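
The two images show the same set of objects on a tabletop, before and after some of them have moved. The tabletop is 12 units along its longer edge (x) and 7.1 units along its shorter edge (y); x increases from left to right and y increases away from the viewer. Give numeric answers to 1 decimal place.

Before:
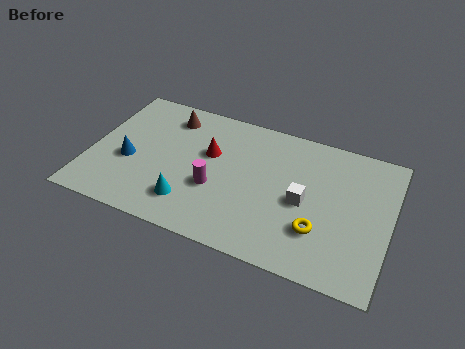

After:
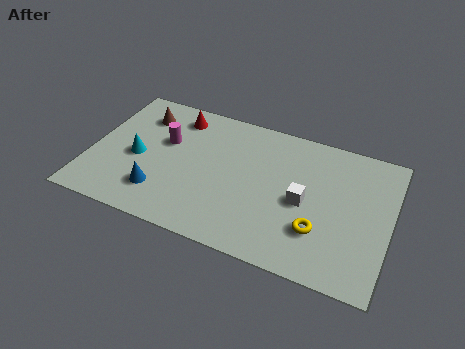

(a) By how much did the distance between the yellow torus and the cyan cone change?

+2.4

Before: roughly 5.1 units apart; after: 7.5. That's 2.4 units further apart.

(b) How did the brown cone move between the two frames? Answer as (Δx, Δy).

(-1.1, -0.3)

The brown cone started near (2.9, 5.8) and ended near (1.8, 5.5).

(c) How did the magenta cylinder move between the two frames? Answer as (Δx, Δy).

(-2.2, 1.7)

The magenta cylinder was at about (5.1, 2.7) and moved to about (2.9, 4.4).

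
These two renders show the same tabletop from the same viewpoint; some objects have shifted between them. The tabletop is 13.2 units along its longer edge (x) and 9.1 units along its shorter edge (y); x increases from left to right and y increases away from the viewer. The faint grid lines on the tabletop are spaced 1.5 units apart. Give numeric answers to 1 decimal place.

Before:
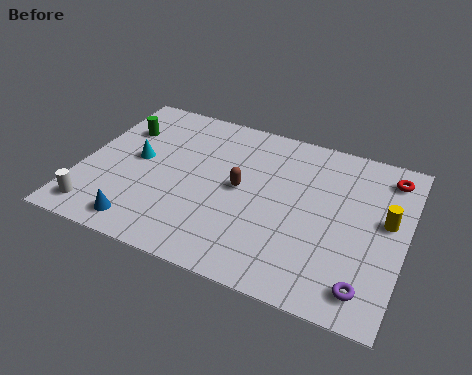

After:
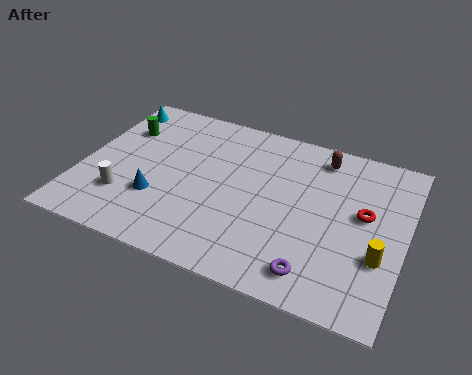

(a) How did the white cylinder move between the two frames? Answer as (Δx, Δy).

(1.0, 1.2)

From the two frames, the white cylinder sits at roughly (1.0, 1.3) before and (2.0, 2.5) after.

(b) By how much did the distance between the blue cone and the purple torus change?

-2.2

They were about 9.0 units apart before and 6.8 after — 2.2 units closer together.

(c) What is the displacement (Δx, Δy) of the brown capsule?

(3.0, 3.0)

From the two frames, the brown capsule sits at roughly (6.5, 4.7) before and (9.5, 7.7) after.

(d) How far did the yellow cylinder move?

2.0

The yellow cylinder was near (12.4, 5.1) before and (12.3, 3.1) after, so it travelled √(0.1² + 2.0²) ≈ 2.0 units.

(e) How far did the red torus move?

2.6

The red torus moved from about (12.3, 7.6) to (11.5, 5.1), a distance of √(0.8² + 2.5²) ≈ 2.6.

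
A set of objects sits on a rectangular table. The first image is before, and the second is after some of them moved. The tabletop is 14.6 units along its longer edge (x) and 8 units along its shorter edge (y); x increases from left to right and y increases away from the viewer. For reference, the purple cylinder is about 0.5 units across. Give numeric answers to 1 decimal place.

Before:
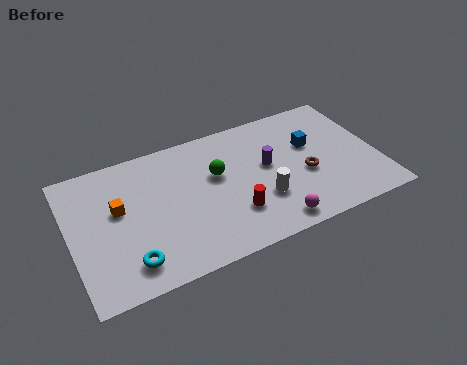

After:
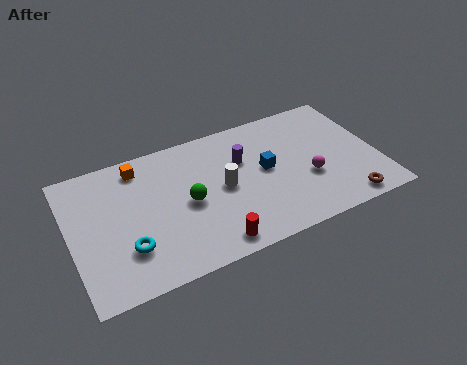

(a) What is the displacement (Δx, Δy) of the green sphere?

(-1.5, -1.1)

The green sphere was at about (7.0, 4.9) and moved to about (5.5, 3.8).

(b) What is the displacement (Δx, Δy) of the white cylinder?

(-1.7, 1.4)

The white cylinder started near (8.9, 2.6) and ended near (7.2, 4.0).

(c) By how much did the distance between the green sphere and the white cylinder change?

-1.3

They were about 3.0 units apart before and 1.7 after — 1.3 units closer together.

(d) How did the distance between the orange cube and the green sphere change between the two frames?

-1.1

The distance was about 4.7 in the first image and 3.6 in the second, so they moved 1.1 units closer together.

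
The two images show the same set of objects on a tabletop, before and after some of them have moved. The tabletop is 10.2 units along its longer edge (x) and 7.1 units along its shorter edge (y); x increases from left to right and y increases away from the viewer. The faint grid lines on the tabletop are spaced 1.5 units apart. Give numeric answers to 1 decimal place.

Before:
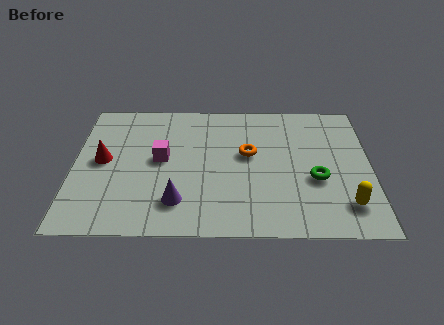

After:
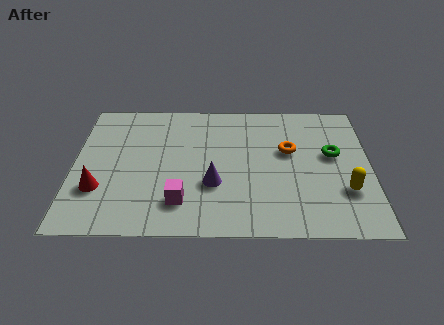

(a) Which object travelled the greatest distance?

the magenta cube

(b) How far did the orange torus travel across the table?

1.4

The orange torus moved from about (6.0, 4.1) to (7.4, 4.3), a distance of √(1.4² + 0.2²) ≈ 1.4.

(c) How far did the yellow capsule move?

0.7

The yellow capsule moved from about (9.3, 1.5) to (9.3, 2.2), a distance of √(0.0² + 0.7²) ≈ 0.7.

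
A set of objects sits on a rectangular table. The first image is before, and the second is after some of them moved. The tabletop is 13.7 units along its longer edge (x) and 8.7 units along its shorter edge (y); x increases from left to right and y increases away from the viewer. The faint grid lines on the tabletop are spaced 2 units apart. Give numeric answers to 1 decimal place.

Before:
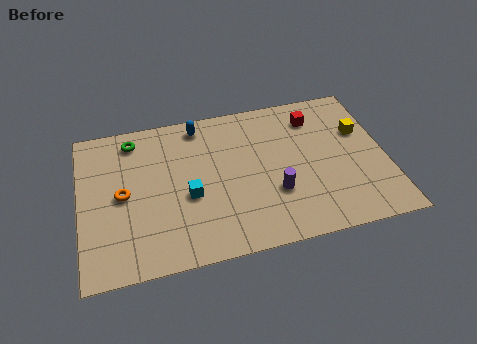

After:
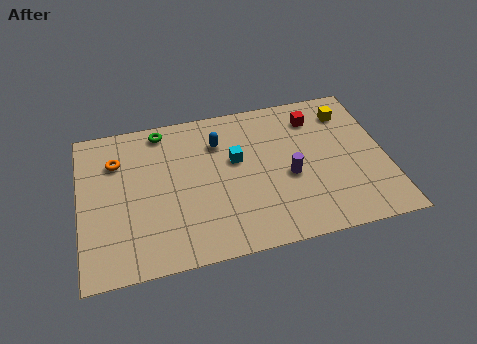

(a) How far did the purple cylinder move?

1.1

The purple cylinder was near (8.6, 2.9) before and (9.3, 3.7) after, so it travelled √(0.7² + 0.8²) ≈ 1.1 units.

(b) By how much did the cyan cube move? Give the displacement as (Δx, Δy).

(2.2, 1.6)

The cyan cube started near (4.8, 3.6) and ended near (7.0, 5.2).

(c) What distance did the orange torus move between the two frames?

2.0

The orange torus was near (1.9, 4.3) before and (1.7, 6.3) after, so it travelled √(0.2² + 2.0²) ≈ 2.0 units.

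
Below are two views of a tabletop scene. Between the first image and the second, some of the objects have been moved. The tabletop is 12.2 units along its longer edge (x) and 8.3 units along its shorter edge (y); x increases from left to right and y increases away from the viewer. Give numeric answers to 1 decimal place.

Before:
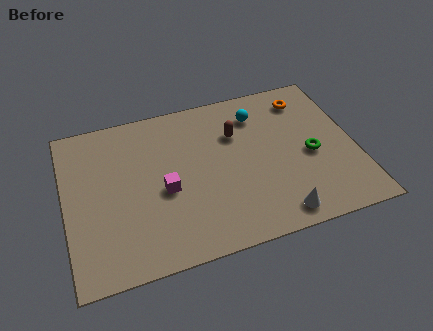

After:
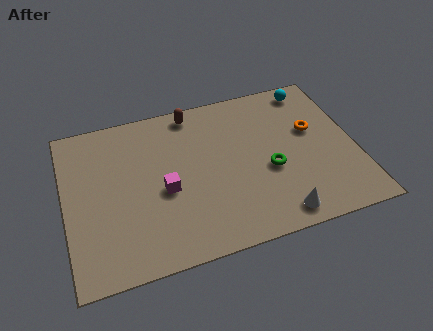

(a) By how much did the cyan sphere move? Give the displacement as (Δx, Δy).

(2.4, 0.8)

From the two frames, the cyan sphere sits at roughly (8.3, 6.5) before and (10.7, 7.3) after.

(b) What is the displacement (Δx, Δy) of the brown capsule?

(-1.7, 1.7)

The brown capsule started near (7.3, 5.7) and ended near (5.6, 7.4).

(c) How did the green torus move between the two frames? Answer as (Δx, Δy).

(-1.8, -0.3)

The green torus started near (10.3, 3.7) and ended near (8.5, 3.4).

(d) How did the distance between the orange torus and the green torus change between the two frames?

-0.5

Before: roughly 3.1 units apart; after: 2.6. That's 0.5 units closer together.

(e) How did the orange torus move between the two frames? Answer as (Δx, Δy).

(0.1, -1.8)

The orange torus started near (10.4, 6.8) and ended near (10.5, 5.0).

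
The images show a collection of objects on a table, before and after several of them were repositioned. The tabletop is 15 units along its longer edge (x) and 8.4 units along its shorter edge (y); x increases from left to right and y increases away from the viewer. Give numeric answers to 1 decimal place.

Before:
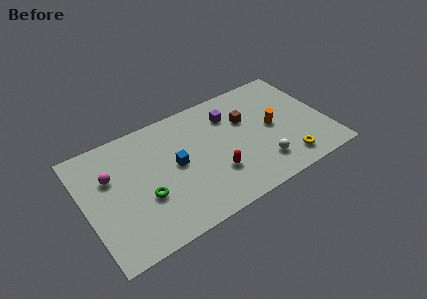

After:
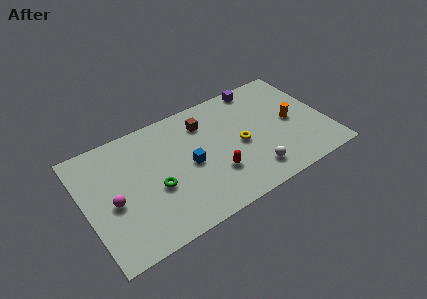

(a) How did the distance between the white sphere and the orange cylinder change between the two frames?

+1.3

The distance was about 2.5 in the first image and 3.8 in the second, so they moved 1.3 units further apart.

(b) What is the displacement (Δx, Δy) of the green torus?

(0.7, 0.3)

The green torus started near (3.5, 3.1) and ended near (4.2, 3.4).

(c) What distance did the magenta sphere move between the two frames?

1.8

The magenta sphere moved from about (1.7, 5.5) to (1.6, 3.7), a distance of √(0.1² + 1.8²) ≈ 1.8.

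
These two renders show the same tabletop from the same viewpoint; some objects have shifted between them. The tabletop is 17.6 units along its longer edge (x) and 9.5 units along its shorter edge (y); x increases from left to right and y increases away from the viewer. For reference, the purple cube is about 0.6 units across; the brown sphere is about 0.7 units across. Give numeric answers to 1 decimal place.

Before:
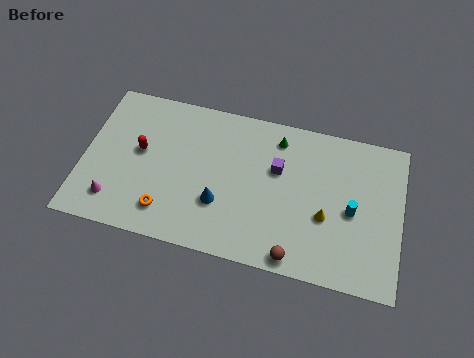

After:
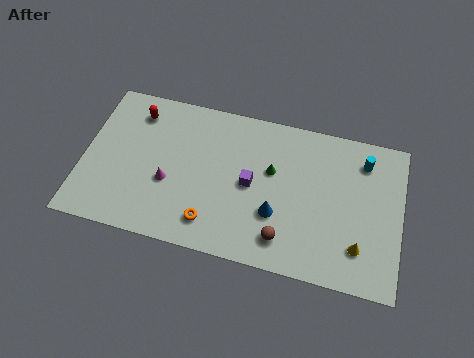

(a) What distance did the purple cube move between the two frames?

1.9

The purple cube moved from about (10.7, 6.0) to (9.3, 4.7), a distance of √(1.4² + 1.3²) ≈ 1.9.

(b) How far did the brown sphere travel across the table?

1.1

The brown sphere moved from about (12.0, 0.9) to (11.3, 1.8), a distance of √(0.7² + 0.9²) ≈ 1.1.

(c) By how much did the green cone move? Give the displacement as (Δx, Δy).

(-0.2, -2.1)

The green cone was at about (10.6, 7.9) and moved to about (10.4, 5.8).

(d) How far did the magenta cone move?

3.4

The magenta cone moved from about (1.9, 1.9) to (4.8, 3.7), a distance of √(2.9² + 1.8²) ≈ 3.4.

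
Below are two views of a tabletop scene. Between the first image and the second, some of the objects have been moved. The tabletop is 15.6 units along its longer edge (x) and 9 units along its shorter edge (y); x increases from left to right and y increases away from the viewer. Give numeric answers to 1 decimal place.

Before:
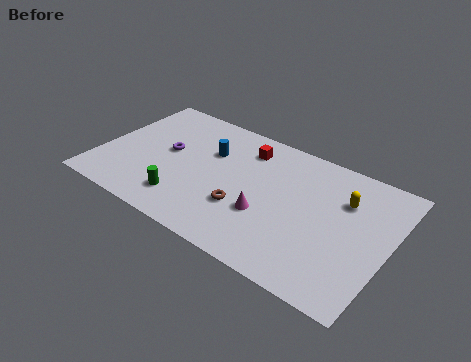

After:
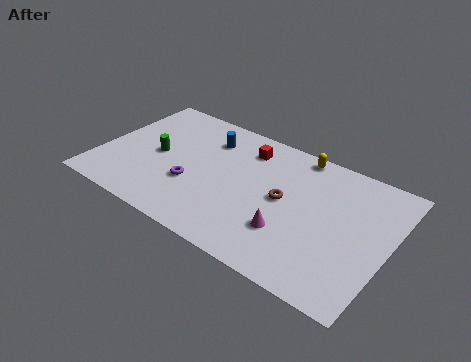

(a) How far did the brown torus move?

2.5

From (8.1, 3.0) to (10.0, 4.7), the brown torus covered √(1.9² + 1.7²) ≈ 2.5 units.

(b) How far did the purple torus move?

2.4

The purple torus moved from about (3.5, 4.9) to (5.2, 3.2), a distance of √(1.7² + 1.7²) ≈ 2.4.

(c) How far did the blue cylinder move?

0.9

The blue cylinder moved from about (5.7, 6.0) to (5.4, 6.9), a distance of √(0.3² + 0.9²) ≈ 0.9.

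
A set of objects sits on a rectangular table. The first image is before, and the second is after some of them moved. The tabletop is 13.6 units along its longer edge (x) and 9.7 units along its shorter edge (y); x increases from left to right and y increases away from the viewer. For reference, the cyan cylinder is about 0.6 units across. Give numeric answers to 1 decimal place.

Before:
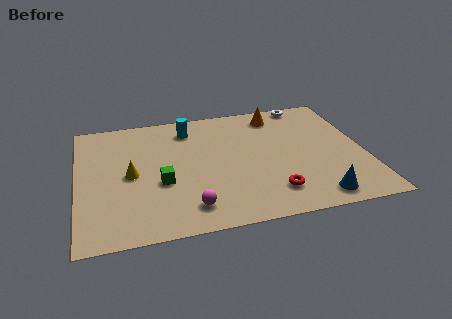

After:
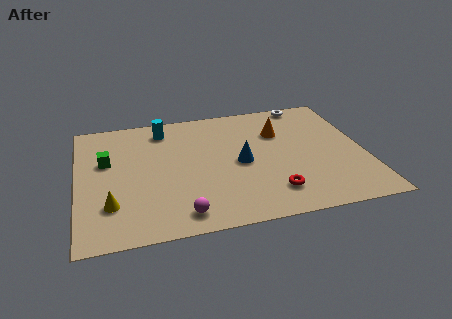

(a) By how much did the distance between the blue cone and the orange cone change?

-4.2

The distance was about 7.1 in the first image and 2.9 in the second, so they moved 4.2 units closer together.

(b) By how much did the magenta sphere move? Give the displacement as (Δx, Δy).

(-0.4, -0.4)

The magenta sphere was at about (5.1, 1.7) and moved to about (4.7, 1.3).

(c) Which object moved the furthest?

the blue cone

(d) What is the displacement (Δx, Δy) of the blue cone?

(-3.3, 3.4)

The blue cone was at about (11.0, 1.2) and moved to about (7.7, 4.6).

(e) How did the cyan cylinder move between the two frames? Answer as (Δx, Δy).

(-1.2, 0.2)

From the two frames, the cyan cylinder sits at roughly (5.4, 7.9) before and (4.2, 8.1) after.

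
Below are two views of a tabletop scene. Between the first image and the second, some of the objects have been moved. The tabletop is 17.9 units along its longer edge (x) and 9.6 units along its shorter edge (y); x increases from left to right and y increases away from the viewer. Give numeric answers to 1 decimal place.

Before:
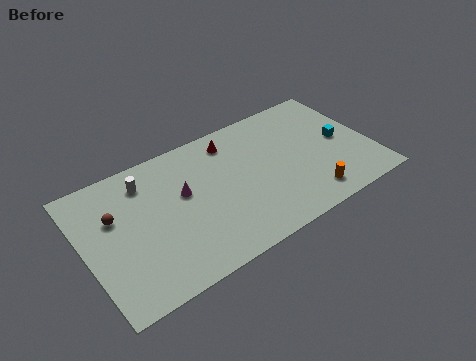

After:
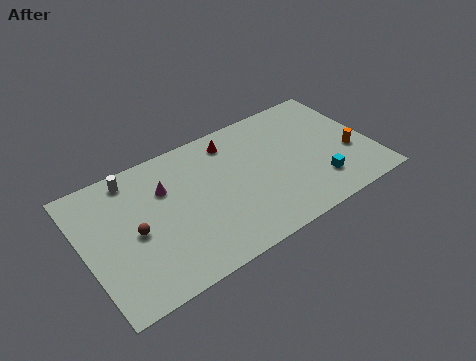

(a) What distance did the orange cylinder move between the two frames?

3.6

From (13.5, 1.6) to (16.5, 3.6), the orange cylinder covered √(3.0² + 2.0²) ≈ 3.6 units.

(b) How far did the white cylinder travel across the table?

1.0

The white cylinder was near (4.1, 7.7) before and (3.4, 8.4) after, so it travelled √(0.7² + 0.7²) ≈ 1.0 units.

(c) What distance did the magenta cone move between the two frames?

1.3

The magenta cone was near (6.2, 5.7) before and (5.2, 6.6) after, so it travelled √(1.0² + 0.9²) ≈ 1.3 units.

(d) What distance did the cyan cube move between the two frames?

3.2

The cyan cube was near (16.2, 4.8) before and (14.2, 2.3) after, so it travelled √(2.0² + 2.5²) ≈ 3.2 units.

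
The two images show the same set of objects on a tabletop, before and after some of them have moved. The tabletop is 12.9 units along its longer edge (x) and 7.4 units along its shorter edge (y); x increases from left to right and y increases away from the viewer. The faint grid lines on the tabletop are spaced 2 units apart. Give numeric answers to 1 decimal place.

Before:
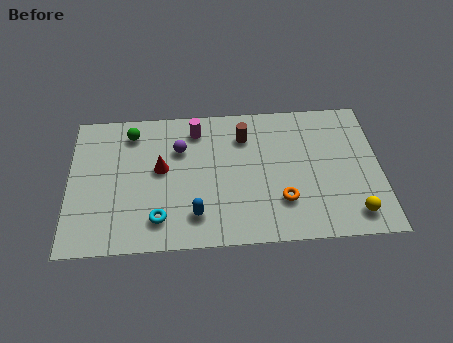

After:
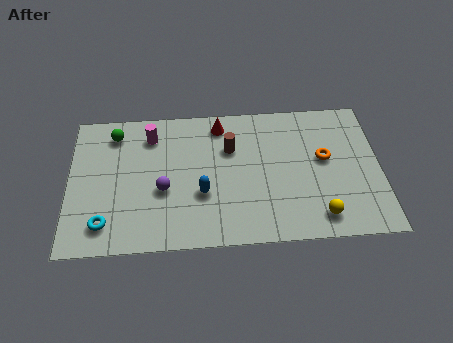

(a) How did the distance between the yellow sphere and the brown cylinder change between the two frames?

-1.0

They were about 6.2 units apart before and 5.2 after — 1.0 units closer together.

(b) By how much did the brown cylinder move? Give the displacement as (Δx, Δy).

(-0.6, -0.6)

The brown cylinder was at about (7.3, 5.6) and moved to about (6.7, 5.0).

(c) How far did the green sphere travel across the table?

0.7

From (2.6, 6.1) to (1.9, 6.1), the green sphere covered √(0.7² + 0.0²) ≈ 0.7 units.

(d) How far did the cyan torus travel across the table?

2.2

The cyan torus was near (3.7, 1.5) before and (1.5, 1.4) after, so it travelled √(2.2² + 0.1²) ≈ 2.2 units.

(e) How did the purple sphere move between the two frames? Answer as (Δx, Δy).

(-0.7, -2.1)

The purple sphere was at about (4.6, 5.1) and moved to about (3.9, 3.0).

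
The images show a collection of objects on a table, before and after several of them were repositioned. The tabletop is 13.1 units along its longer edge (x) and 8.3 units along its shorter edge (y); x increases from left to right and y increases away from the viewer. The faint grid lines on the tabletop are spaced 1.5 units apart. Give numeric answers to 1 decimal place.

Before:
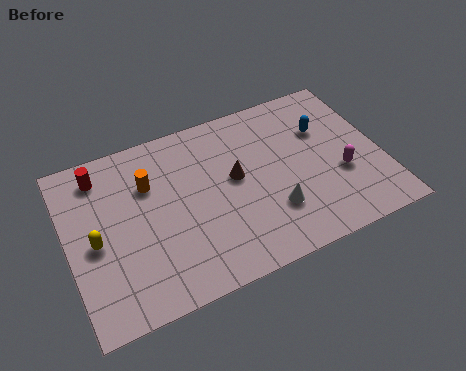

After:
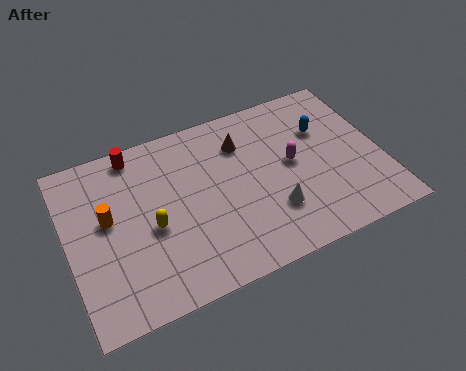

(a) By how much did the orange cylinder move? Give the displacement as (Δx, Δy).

(-1.8, -1.0)

From the two frames, the orange cylinder sits at roughly (3.5, 5.7) before and (1.7, 4.7) after.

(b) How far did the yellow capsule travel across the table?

2.3

From (1.1, 3.8) to (3.4, 3.6), the yellow capsule covered √(2.3² + 0.2²) ≈ 2.3 units.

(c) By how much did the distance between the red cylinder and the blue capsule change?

-1.4

Before: roughly 9.4 units apart; after: 8.0. That's 1.4 units closer together.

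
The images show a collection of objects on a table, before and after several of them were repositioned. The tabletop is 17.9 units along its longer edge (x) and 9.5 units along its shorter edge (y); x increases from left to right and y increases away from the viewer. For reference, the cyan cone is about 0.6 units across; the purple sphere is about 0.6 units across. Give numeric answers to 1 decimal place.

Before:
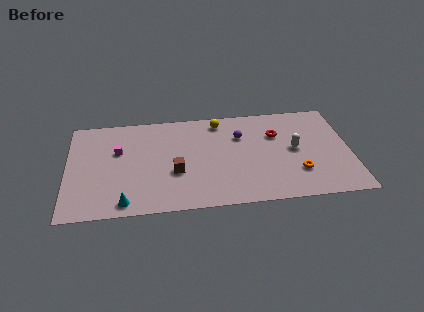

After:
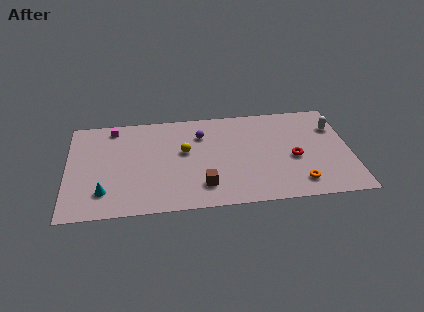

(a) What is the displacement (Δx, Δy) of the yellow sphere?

(-2.3, -2.7)

The yellow sphere was at about (9.7, 8.2) and moved to about (7.4, 5.5).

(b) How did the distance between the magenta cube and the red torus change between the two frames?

+2.0

They were about 10.1 units apart before and 12.1 after — 2.0 units further apart.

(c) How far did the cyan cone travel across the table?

1.7

The cyan cone moved from about (3.6, 1.1) to (2.3, 2.2), a distance of √(1.3² + 1.1²) ≈ 1.7.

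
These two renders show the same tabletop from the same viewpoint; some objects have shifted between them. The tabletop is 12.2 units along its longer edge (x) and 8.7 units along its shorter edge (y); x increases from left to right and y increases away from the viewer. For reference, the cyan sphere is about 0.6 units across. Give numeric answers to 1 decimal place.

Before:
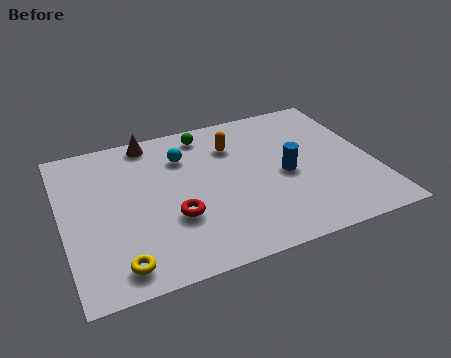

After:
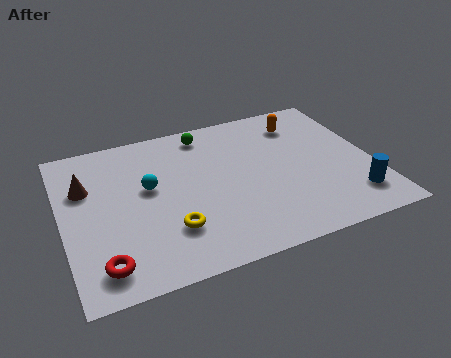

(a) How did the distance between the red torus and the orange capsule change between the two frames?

+5.7

Before: roughly 4.3 units apart; after: 10.0. That's 5.7 units further apart.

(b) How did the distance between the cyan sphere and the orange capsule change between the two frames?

+4.6

They were about 2.0 units apart before and 6.6 after — 4.6 units further apart.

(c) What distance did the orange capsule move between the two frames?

2.8

The orange capsule was near (6.9, 6.4) before and (9.7, 6.9) after, so it travelled √(2.8² + 0.5²) ≈ 2.8 units.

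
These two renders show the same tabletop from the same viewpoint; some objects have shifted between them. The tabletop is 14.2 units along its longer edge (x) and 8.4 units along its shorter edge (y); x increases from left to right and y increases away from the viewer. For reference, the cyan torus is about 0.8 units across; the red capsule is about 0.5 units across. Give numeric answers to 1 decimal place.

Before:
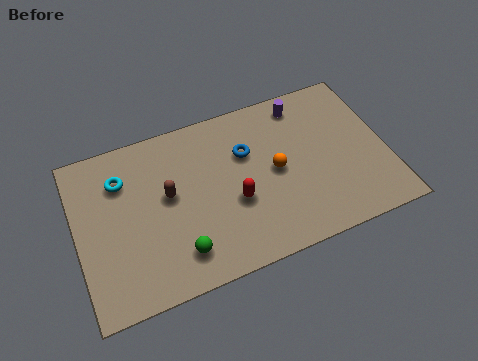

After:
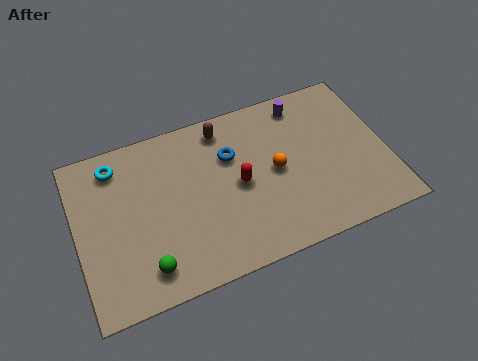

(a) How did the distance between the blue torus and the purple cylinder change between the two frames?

+0.6

They were about 3.2 units apart before and 3.8 after — 0.6 units further apart.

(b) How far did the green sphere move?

1.5

From (4.4, 1.7) to (2.9, 1.5), the green sphere covered √(1.5² + 0.2²) ≈ 1.5 units.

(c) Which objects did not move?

the purple cylinder and the orange sphere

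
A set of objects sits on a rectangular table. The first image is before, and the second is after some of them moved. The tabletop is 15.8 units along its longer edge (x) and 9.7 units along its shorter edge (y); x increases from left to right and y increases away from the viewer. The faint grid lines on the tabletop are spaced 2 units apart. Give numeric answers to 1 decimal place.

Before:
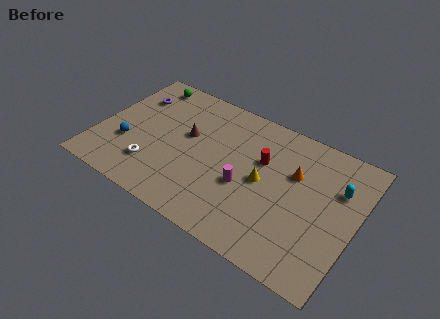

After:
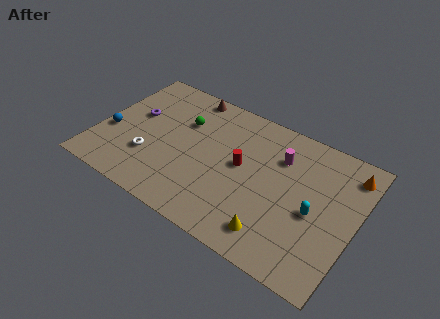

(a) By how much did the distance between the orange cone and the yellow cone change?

+5.0

Before: roughly 2.3 units apart; after: 7.3. That's 5.0 units further apart.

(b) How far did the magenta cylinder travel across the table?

3.5

The magenta cylinder was near (9.2, 3.9) before and (10.9, 7.0) after, so it travelled √(1.7² + 3.1²) ≈ 3.5 units.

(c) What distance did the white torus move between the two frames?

0.7

From (3.7, 2.4) to (3.4, 3.0), the white torus covered √(0.3² + 0.6²) ≈ 0.7 units.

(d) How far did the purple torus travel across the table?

1.5

The purple torus was near (1.6, 7.1) before and (2.0, 5.7) after, so it travelled √(0.4² + 1.4²) ≈ 1.5 units.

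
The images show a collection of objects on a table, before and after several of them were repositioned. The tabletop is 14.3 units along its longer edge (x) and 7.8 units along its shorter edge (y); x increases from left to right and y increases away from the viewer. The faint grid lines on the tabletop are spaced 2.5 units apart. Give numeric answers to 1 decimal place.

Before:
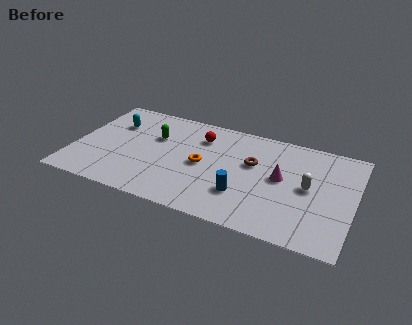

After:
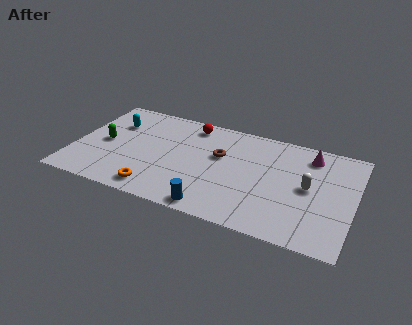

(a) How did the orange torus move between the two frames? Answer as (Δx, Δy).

(-2.1, -2.7)

The orange torus started near (6.6, 3.8) and ended near (4.5, 1.1).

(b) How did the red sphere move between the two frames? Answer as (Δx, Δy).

(-0.6, 0.8)

From the two frames, the red sphere sits at roughly (6.3, 5.9) before and (5.7, 6.7) after.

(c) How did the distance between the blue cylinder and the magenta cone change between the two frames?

+4.5

They were about 2.6 units apart before and 7.1 after — 4.5 units further apart.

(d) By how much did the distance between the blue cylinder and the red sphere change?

+1.8

The distance was about 4.4 in the first image and 6.2 in the second, so they moved 1.8 units further apart.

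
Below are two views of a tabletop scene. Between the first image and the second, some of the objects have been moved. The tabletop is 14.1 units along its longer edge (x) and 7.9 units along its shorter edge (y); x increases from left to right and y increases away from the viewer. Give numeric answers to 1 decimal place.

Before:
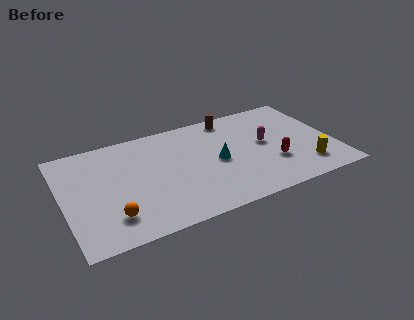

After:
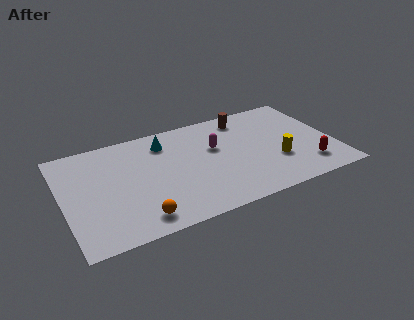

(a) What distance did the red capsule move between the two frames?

1.9

The red capsule was near (10.8, 2.6) before and (12.5, 1.7) after, so it travelled √(1.7² + 0.9²) ≈ 1.9 units.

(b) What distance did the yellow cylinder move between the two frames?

1.7

From (12.4, 1.7) to (11.0, 2.7), the yellow cylinder covered √(1.4² + 1.0²) ≈ 1.7 units.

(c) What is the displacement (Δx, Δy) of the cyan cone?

(-2.5, 2.5)

From the two frames, the cyan cone sits at roughly (8.0, 3.8) before and (5.5, 6.3) after.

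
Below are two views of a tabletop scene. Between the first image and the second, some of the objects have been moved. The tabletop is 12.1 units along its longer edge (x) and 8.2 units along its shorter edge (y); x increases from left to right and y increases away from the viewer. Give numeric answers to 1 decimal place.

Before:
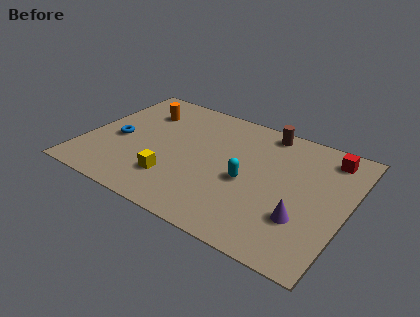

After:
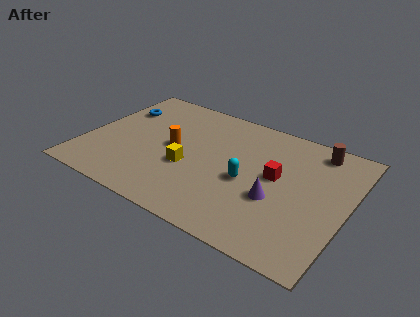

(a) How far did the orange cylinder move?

2.6

The orange cylinder was near (2.2, 6.1) before and (4.0, 4.2) after, so it travelled √(1.8² + 1.9²) ≈ 2.6 units.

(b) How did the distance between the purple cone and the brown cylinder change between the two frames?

-1.2

Before: roughly 5.4 units apart; after: 4.2. That's 1.2 units closer together.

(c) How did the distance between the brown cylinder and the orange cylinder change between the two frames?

+1.1

The distance was about 5.8 in the first image and 6.9 in the second, so they moved 1.1 units further apart.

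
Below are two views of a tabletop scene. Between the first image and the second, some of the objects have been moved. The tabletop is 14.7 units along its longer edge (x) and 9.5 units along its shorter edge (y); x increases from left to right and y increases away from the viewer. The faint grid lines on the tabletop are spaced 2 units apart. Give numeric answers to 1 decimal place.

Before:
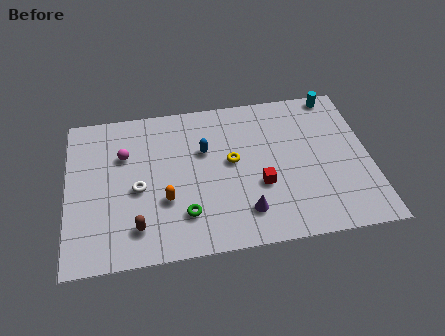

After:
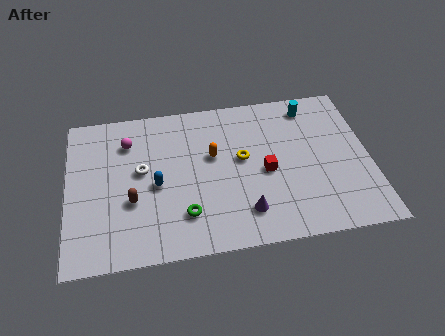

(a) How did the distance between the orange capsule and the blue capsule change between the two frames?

-0.3

The distance was about 3.4 in the first image and 3.1 in the second, so they moved 0.3 units closer together.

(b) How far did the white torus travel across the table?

1.1

The white torus was near (3.4, 4.2) before and (3.6, 5.3) after, so it travelled √(0.2² + 1.1²) ≈ 1.1 units.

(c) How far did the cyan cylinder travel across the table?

1.4

The cyan cylinder was near (13.3, 8.7) before and (12.0, 8.1) after, so it travelled √(1.3² + 0.6²) ≈ 1.4 units.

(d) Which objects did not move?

the purple cone and the green torus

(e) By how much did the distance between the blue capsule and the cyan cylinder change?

+1.5

Before: roughly 7.1 units apart; after: 8.6. That's 1.5 units further apart.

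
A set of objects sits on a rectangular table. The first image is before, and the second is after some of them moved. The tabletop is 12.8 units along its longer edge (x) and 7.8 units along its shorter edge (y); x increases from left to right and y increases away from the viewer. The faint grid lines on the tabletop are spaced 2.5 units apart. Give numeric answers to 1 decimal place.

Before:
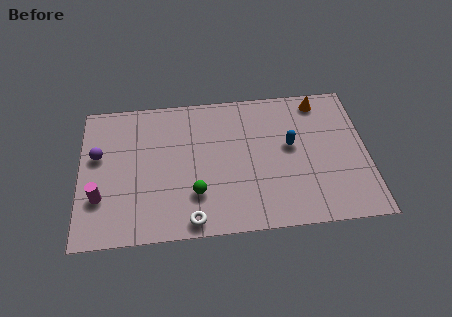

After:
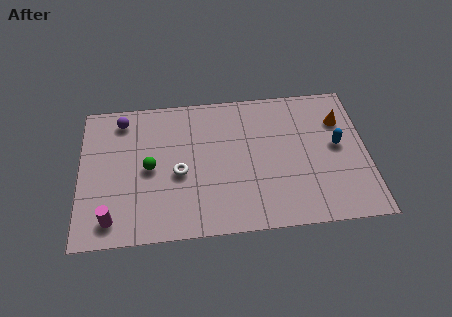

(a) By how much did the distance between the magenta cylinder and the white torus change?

-0.6

They were about 4.3 units apart before and 3.7 after — 0.6 units closer together.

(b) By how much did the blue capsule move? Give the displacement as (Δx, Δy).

(2.1, -0.2)

The blue capsule started near (9.4, 4.4) and ended near (11.5, 4.2).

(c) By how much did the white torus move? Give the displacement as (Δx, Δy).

(-0.5, 2.6)

From the two frames, the white torus sits at roughly (4.9, 0.8) before and (4.4, 3.4) after.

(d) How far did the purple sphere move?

2.2

The purple sphere moved from about (0.8, 4.7) to (1.9, 6.6), a distance of √(1.1² + 1.9²) ≈ 2.2.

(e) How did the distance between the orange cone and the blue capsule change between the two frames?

-1.4

Before: roughly 2.8 units apart; after: 1.4. That's 1.4 units closer together.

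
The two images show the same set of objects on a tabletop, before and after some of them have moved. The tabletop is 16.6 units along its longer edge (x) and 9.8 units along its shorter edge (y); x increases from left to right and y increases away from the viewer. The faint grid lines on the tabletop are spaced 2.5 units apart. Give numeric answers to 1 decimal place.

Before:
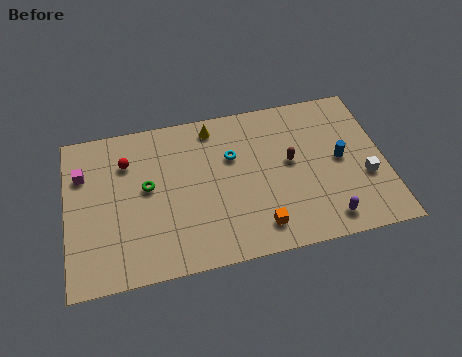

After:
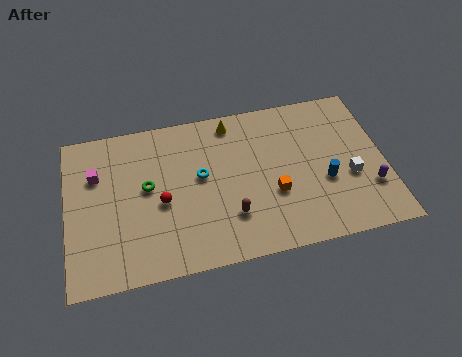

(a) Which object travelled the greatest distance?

the brown capsule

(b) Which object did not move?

the green torus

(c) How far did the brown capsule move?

4.3

The brown capsule was near (11.7, 5.4) before and (8.4, 2.7) after, so it travelled √(3.3² + 2.7²) ≈ 4.3 units.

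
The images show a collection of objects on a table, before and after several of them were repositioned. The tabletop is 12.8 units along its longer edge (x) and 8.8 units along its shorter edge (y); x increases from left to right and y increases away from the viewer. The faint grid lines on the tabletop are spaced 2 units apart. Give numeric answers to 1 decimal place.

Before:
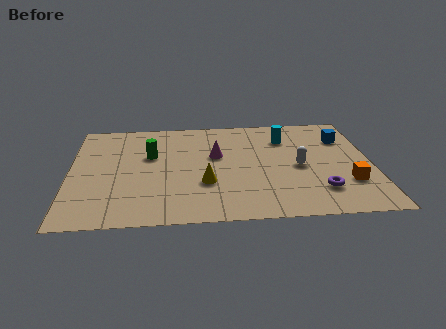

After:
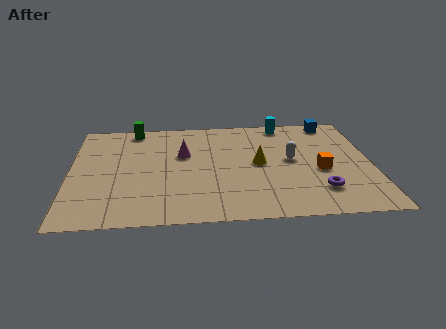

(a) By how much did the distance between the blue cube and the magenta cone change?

+1.3

Before: roughly 5.6 units apart; after: 6.9. That's 1.3 units further apart.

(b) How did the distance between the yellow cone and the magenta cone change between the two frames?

+1.0

They were about 2.4 units apart before and 3.4 after — 1.0 units further apart.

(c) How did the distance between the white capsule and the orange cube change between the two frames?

-0.9

They were about 2.5 units apart before and 1.6 after — 0.9 units closer together.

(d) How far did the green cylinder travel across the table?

2.5

The green cylinder moved from about (3.4, 5.5) to (2.7, 7.9), a distance of √(0.7² + 2.4²) ≈ 2.5.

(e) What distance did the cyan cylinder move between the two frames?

1.3

The cyan cylinder was near (9.2, 6.6) before and (9.2, 7.9) after, so it travelled √(0.0² + 1.3²) ≈ 1.3 units.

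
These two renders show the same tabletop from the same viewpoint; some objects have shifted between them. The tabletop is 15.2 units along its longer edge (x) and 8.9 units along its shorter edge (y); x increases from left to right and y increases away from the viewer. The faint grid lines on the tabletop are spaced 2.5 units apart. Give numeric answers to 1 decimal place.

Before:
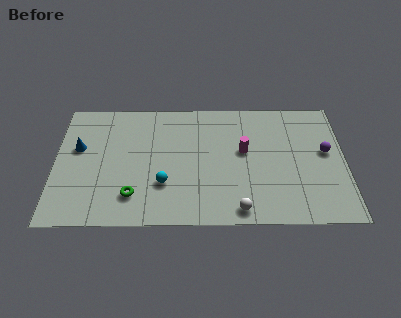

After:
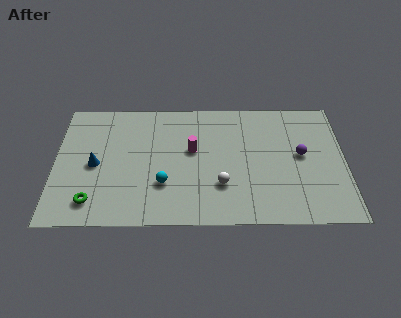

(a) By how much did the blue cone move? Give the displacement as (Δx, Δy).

(0.9, -1.2)

The blue cone started near (1.2, 5.4) and ended near (2.1, 4.2).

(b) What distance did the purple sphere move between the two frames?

1.3

From (14.2, 5.0) to (12.9, 4.8), the purple sphere covered √(1.3² + 0.2²) ≈ 1.3 units.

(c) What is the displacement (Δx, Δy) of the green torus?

(-2.1, -0.4)

The green torus started near (4.1, 2.0) and ended near (2.0, 1.6).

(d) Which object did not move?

the cyan sphere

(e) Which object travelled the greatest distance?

the magenta cylinder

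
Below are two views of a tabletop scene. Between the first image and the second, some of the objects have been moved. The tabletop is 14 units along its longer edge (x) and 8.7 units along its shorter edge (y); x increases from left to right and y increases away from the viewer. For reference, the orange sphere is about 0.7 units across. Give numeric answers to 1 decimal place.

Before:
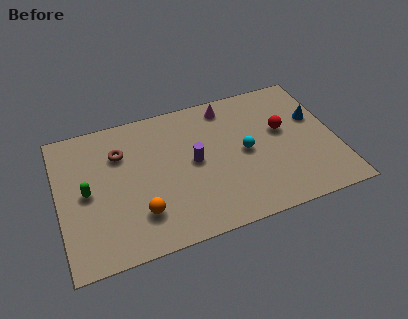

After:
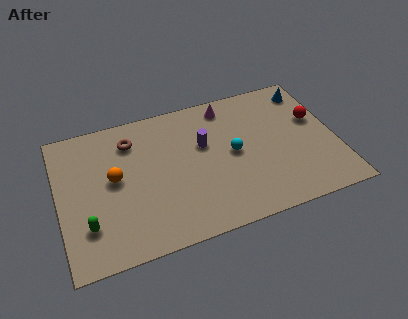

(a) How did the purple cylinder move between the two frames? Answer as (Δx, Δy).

(0.6, 0.9)

From the two frames, the purple cylinder sits at roughly (6.8, 4.5) before and (7.4, 5.4) after.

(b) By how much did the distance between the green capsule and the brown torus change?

+2.5

They were about 2.6 units apart before and 5.1 after — 2.5 units further apart.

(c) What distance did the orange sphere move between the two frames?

2.7

From (3.9, 2.2) to (2.8, 4.7), the orange sphere covered √(1.1² + 2.5²) ≈ 2.7 units.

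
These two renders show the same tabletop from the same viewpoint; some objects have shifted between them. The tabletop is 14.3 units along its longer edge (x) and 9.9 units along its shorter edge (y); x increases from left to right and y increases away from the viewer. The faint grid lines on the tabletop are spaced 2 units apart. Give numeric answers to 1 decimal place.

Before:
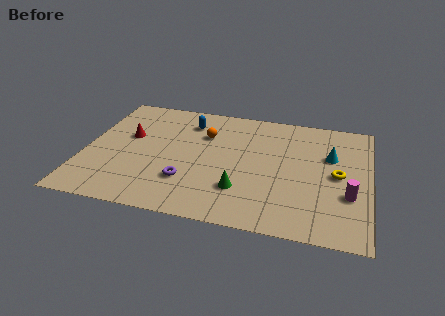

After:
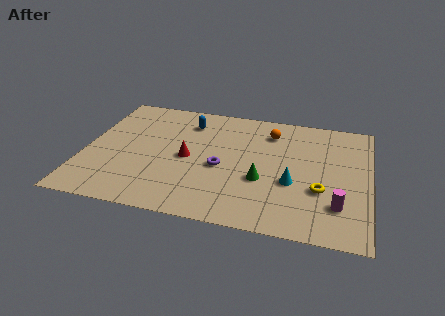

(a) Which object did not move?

the blue capsule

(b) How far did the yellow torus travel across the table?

1.6

The yellow torus moved from about (12.7, 4.9) to (11.9, 3.5), a distance of √(0.8² + 1.4²) ≈ 1.6.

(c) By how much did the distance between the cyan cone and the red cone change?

-4.8

They were about 10.2 units apart before and 5.4 after — 4.8 units closer together.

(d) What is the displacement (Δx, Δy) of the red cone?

(3.1, -1.2)

The red cone started near (2.1, 5.9) and ended near (5.2, 4.7).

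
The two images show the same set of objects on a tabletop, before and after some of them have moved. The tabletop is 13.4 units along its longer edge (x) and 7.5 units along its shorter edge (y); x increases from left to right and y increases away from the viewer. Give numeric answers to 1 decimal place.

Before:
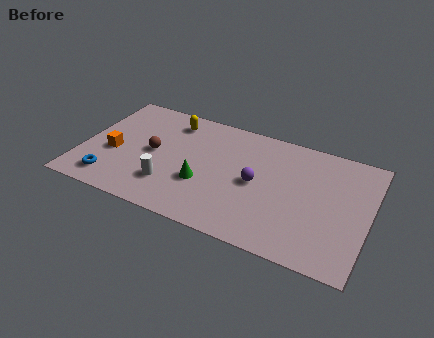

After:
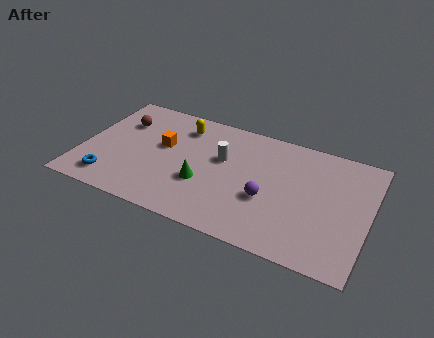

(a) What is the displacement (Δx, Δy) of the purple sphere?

(0.6, -0.8)

From the two frames, the purple sphere sits at roughly (8.2, 3.7) before and (8.8, 2.9) after.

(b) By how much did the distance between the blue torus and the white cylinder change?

+3.1

The distance was about 2.8 in the first image and 5.9 in the second, so they moved 3.1 units further apart.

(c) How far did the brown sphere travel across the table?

2.3

From (3.3, 3.8) to (1.6, 5.3), the brown sphere covered √(1.7² + 1.5²) ≈ 2.3 units.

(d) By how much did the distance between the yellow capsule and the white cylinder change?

-1.7

They were about 4.2 units apart before and 2.5 after — 1.7 units closer together.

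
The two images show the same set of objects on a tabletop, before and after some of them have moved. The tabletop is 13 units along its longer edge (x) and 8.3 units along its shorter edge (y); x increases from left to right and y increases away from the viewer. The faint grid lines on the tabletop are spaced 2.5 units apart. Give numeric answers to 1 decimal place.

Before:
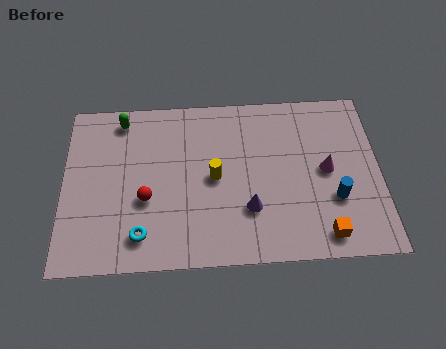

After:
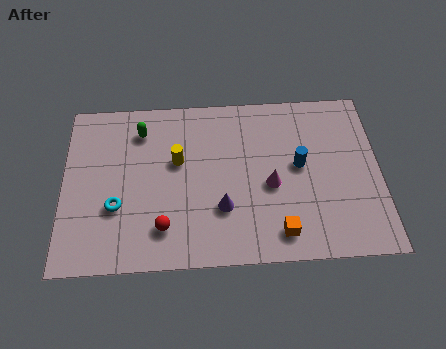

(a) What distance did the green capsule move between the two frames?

1.0

The green capsule was near (2.4, 7.2) before and (3.2, 6.6) after, so it travelled √(0.8² + 0.6²) ≈ 1.0 units.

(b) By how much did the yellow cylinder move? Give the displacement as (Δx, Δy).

(-1.5, 0.9)

The yellow cylinder started near (6.2, 4.1) and ended near (4.7, 5.0).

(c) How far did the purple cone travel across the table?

1.1

From (7.6, 2.5) to (6.5, 2.6), the purple cone covered √(1.1² + 0.1²) ≈ 1.1 units.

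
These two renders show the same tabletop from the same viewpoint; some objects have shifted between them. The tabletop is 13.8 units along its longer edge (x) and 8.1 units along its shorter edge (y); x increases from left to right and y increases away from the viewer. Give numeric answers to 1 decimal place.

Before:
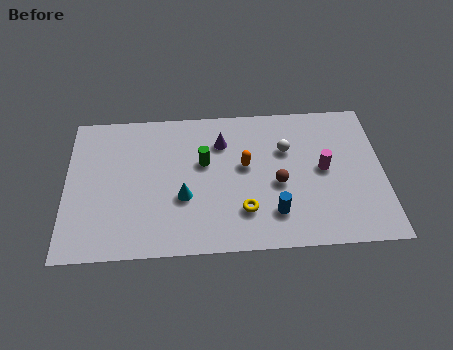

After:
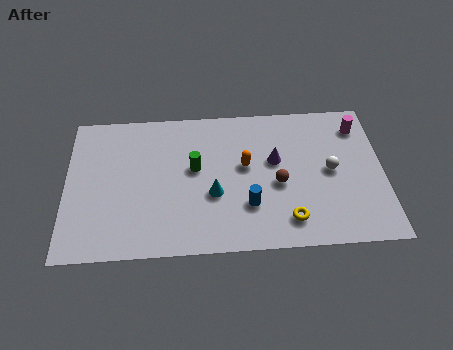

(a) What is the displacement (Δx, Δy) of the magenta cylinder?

(1.6, 2.3)

The magenta cylinder started near (11.2, 4.2) and ended near (12.8, 6.5).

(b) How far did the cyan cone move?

1.3

The cyan cone moved from about (5.1, 3.0) to (6.4, 3.1), a distance of √(1.3² + 0.1²) ≈ 1.3.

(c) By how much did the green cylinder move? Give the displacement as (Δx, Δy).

(-0.4, -0.3)

From the two frames, the green cylinder sits at roughly (6.0, 4.9) before and (5.6, 4.6) after.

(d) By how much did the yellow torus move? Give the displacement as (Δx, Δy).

(1.9, -0.6)

The yellow torus started near (7.7, 2.1) and ended near (9.6, 1.5).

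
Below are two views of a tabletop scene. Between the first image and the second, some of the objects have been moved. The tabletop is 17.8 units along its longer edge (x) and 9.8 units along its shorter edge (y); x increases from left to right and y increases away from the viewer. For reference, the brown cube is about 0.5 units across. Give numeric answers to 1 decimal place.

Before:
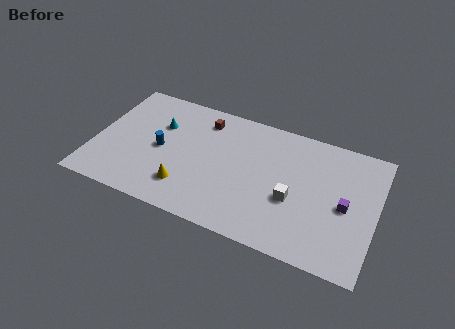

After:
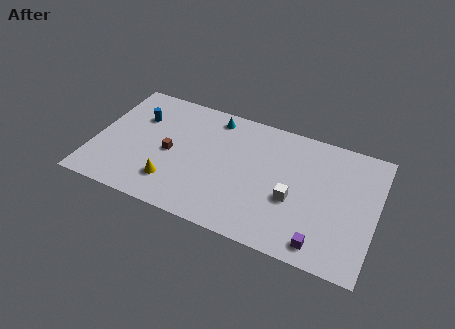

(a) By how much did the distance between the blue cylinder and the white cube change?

+2.1

The distance was about 8.5 in the first image and 10.6 in the second, so they moved 2.1 units further apart.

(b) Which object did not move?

the white cube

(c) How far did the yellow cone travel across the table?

0.9

The yellow cone was near (6.1, 2.3) before and (5.2, 2.3) after, so it travelled √(0.9² + 0.0²) ≈ 0.9 units.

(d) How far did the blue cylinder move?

2.7

From (4.2, 4.7) to (2.5, 6.8), the blue cylinder covered √(1.7² + 2.1²) ≈ 2.7 units.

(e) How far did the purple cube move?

3.5

From (15.9, 4.6) to (14.7, 1.3), the purple cube covered √(1.2² + 3.3²) ≈ 3.5 units.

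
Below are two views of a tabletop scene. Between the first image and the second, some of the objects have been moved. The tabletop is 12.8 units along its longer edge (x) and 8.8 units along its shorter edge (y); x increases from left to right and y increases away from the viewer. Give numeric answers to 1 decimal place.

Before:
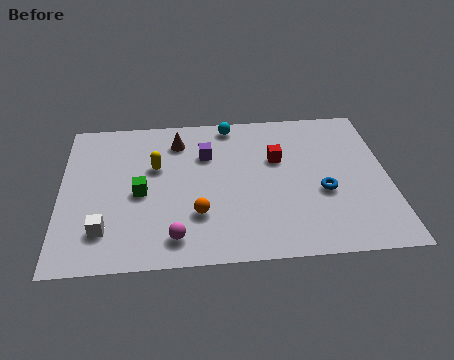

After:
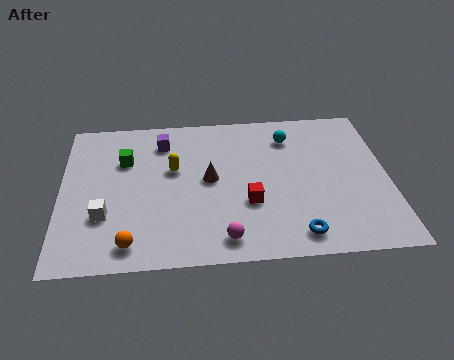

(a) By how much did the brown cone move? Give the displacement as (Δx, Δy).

(1.2, -2.4)

The brown cone was at about (4.6, 7.0) and moved to about (5.8, 4.6).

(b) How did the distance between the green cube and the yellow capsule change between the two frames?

+0.4

Before: roughly 1.6 units apart; after: 2.0. That's 0.4 units further apart.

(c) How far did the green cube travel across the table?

2.1

From (3.1, 4.0) to (2.5, 6.0), the green cube covered √(0.6² + 2.0²) ≈ 2.1 units.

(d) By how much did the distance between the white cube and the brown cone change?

-1.3

The distance was about 5.8 in the first image and 4.5 in the second, so they moved 1.3 units closer together.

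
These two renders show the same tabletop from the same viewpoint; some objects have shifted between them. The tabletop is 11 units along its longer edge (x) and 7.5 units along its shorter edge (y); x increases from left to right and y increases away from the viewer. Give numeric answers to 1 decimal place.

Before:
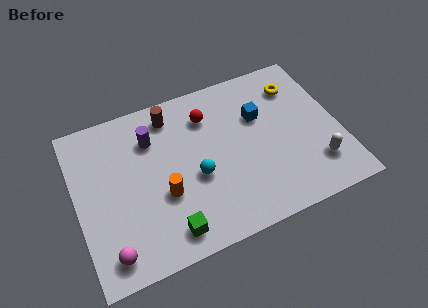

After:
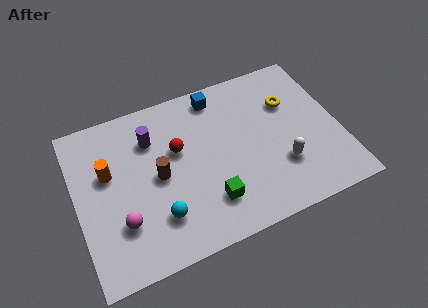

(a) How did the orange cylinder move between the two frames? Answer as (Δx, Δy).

(-2.1, 1.8)

The orange cylinder was at about (3.5, 2.8) and moved to about (1.4, 4.6).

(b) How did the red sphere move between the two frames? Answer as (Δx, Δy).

(-1.4, -1.1)

The red sphere started near (5.7, 5.7) and ended near (4.3, 4.6).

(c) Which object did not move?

the purple cylinder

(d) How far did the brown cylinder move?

2.7

From (4.2, 6.3) to (3.4, 3.7), the brown cylinder covered √(0.8² + 2.6²) ≈ 2.7 units.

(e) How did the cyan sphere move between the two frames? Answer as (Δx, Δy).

(-1.7, -1.2)

From the two frames, the cyan sphere sits at roughly (4.9, 3.1) before and (3.2, 1.9) after.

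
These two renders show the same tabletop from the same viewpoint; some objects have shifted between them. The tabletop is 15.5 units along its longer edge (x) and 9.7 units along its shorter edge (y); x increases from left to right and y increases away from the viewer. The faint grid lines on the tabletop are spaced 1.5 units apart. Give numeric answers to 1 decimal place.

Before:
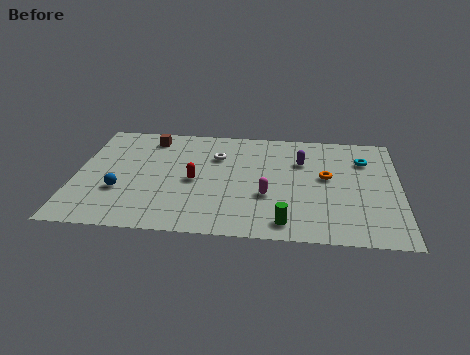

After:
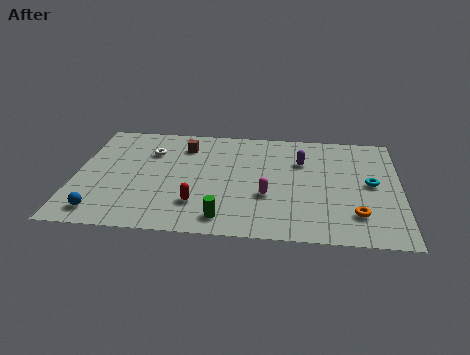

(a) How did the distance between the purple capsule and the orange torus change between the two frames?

+3.3

The distance was about 1.8 in the first image and 5.1 in the second, so they moved 3.3 units further apart.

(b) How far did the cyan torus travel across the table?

2.1

From (13.8, 7.1) to (14.1, 5.0), the cyan torus covered √(0.3² + 2.1²) ≈ 2.1 units.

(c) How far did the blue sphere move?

2.1

The blue sphere moved from about (2.2, 3.3) to (1.4, 1.4), a distance of √(0.8² + 1.9²) ≈ 2.1.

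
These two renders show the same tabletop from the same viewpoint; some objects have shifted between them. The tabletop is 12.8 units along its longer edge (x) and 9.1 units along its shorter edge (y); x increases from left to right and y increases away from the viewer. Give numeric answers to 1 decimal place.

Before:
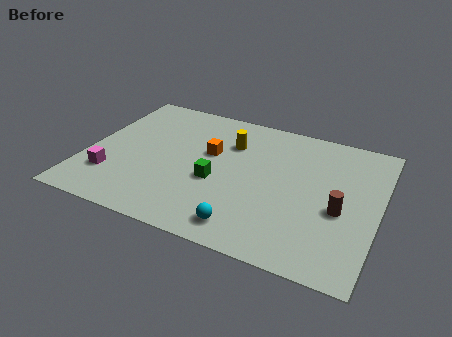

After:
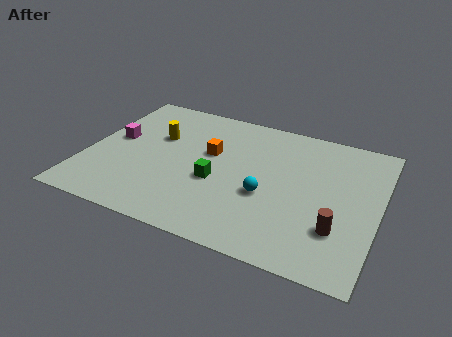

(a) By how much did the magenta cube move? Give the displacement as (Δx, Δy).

(-0.2, 2.6)

The magenta cube started near (1.3, 2.4) and ended near (1.1, 5.0).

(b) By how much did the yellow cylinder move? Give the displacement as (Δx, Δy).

(-3.2, -0.7)

The yellow cylinder was at about (6.1, 6.5) and moved to about (2.9, 5.8).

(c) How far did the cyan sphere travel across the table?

2.4

From (7.4, 1.3) to (8.0, 3.6), the cyan sphere covered √(0.6² + 2.3²) ≈ 2.4 units.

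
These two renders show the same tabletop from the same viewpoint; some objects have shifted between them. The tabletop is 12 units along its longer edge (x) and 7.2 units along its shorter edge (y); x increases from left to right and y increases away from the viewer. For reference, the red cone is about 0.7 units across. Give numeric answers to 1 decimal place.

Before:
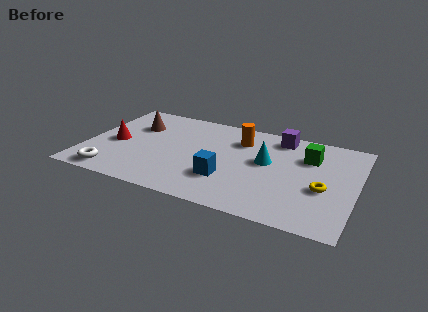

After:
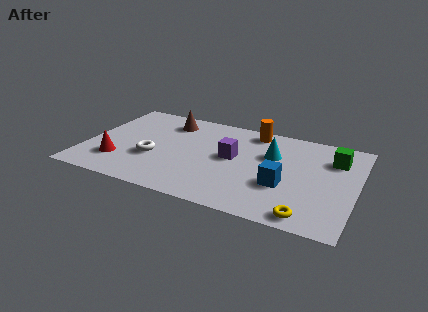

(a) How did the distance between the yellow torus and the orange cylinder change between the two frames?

+1.6

They were about 4.6 units apart before and 6.2 after — 1.6 units further apart.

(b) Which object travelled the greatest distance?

the purple cube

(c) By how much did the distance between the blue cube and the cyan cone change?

-0.3

Before: roughly 2.5 units apart; after: 2.2. That's 0.3 units closer together.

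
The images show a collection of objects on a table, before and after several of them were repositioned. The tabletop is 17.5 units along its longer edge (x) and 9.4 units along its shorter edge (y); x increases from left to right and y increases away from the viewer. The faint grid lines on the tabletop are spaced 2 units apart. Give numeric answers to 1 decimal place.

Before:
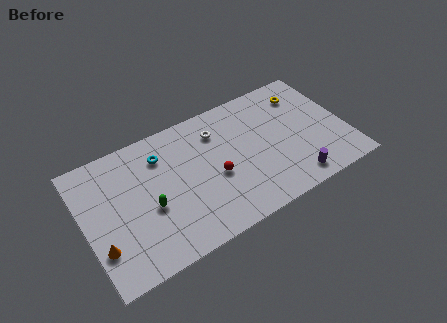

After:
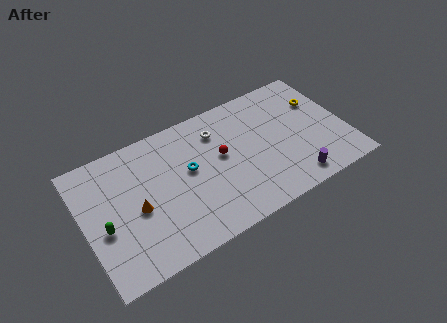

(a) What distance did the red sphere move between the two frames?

1.4

The red sphere moved from about (8.6, 4.0) to (9.2, 5.3), a distance of √(0.6² + 1.3²) ≈ 1.4.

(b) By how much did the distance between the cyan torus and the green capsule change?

+2.5

They were about 3.5 units apart before and 6.0 after — 2.5 units further apart.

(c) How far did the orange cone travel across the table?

3.0

From (0.8, 2.7) to (3.4, 4.2), the orange cone covered √(2.6² + 1.5²) ≈ 3.0 units.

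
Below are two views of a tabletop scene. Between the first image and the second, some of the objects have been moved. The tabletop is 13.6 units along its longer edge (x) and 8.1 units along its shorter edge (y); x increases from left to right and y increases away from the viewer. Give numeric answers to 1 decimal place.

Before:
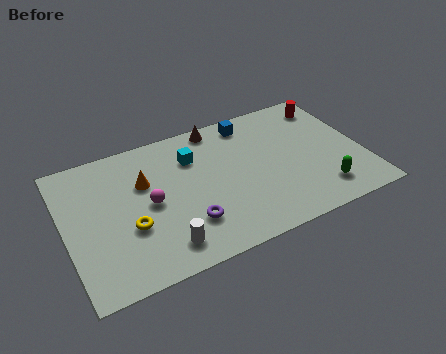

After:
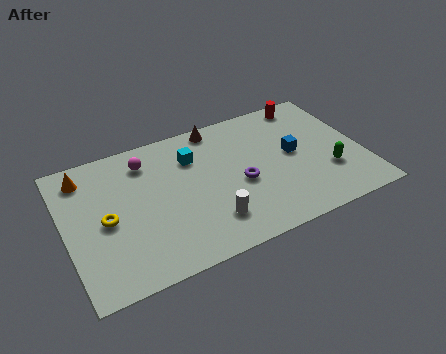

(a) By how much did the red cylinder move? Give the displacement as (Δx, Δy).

(-0.9, 0.5)

The red cylinder was at about (12.5, 6.7) and moved to about (11.6, 7.2).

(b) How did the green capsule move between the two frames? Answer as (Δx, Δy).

(0.5, 1.0)

From the two frames, the green capsule sits at roughly (11.4, 1.6) before and (11.9, 2.6) after.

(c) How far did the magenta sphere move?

2.5

From (3.8, 4.0) to (3.9, 6.5), the magenta sphere covered √(0.1² + 2.5²) ≈ 2.5 units.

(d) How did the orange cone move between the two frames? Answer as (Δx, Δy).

(-2.6, 1.4)

The orange cone was at about (3.7, 5.3) and moved to about (1.1, 6.7).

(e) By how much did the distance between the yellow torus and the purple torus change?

+3.5

They were about 2.6 units apart before and 6.1 after — 3.5 units further apart.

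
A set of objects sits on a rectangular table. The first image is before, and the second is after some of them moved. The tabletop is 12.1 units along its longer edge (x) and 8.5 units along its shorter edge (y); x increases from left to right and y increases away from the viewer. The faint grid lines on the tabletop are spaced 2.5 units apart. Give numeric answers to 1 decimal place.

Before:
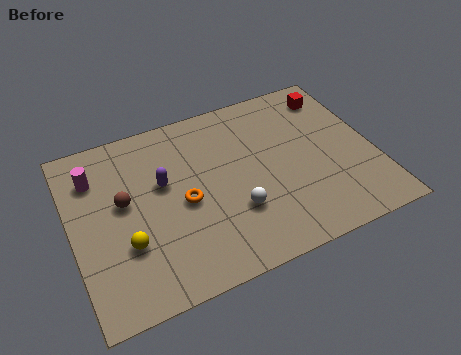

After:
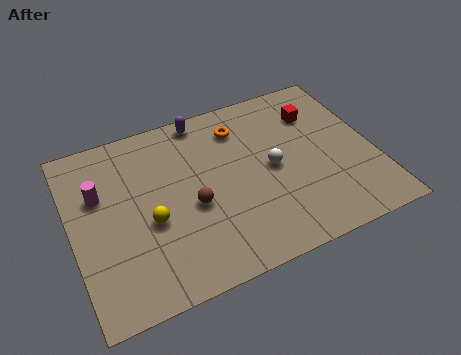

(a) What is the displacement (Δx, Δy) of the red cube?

(-0.8, -0.7)

The red cube started near (10.9, 7.0) and ended near (10.1, 6.3).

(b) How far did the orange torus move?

3.8

From (4.4, 3.9) to (7.0, 6.7), the orange torus covered √(2.6² + 2.8²) ≈ 3.8 units.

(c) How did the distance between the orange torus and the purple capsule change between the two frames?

+0.3

They were about 1.4 units apart before and 1.7 after — 0.3 units further apart.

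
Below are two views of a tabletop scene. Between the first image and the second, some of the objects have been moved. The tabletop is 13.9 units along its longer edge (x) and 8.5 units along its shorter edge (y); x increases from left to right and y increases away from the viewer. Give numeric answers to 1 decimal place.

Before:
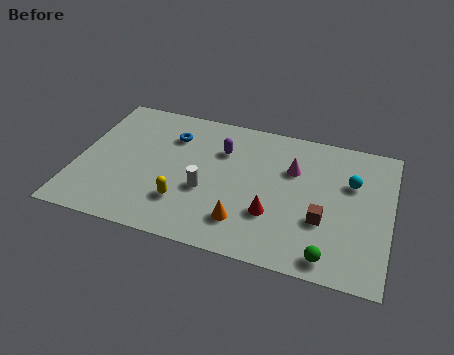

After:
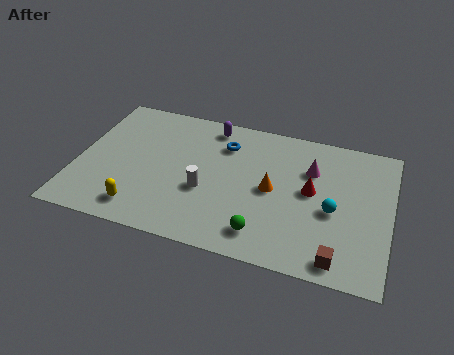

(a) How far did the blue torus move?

2.4

The blue torus moved from about (4.0, 6.3) to (6.4, 6.4), a distance of √(2.4² + 0.1²) ≈ 2.4.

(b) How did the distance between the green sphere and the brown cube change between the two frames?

+1.3

They were about 2.0 units apart before and 3.3 after — 1.3 units further apart.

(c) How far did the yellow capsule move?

2.0

The yellow capsule was near (4.9, 2.3) before and (3.1, 1.4) after, so it travelled √(1.8² + 0.9²) ≈ 2.0 units.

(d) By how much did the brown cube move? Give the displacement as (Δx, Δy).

(0.8, -2.0)

The brown cube was at about (11.0, 3.0) and moved to about (11.8, 1.0).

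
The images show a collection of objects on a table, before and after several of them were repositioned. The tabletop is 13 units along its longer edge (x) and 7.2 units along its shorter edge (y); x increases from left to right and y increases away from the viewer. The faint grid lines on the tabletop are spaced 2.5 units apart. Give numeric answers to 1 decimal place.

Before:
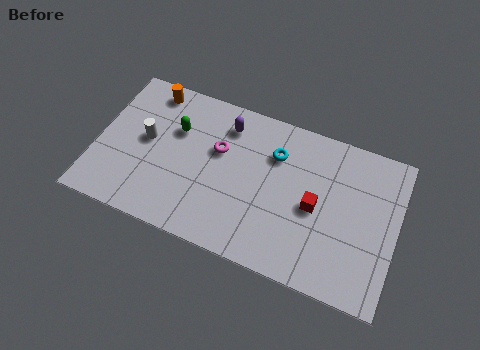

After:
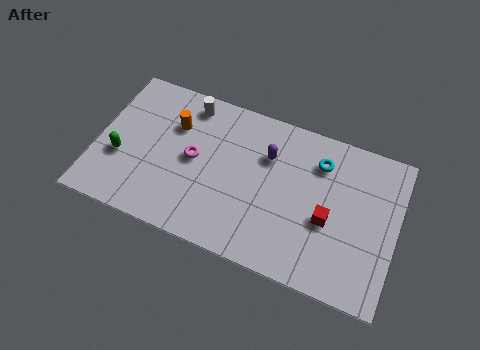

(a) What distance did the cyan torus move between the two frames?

1.9

The cyan torus was near (7.6, 5.2) before and (9.5, 5.5) after, so it travelled √(1.9² + 0.3²) ≈ 1.9 units.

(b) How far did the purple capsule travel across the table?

2.1

The purple capsule was near (5.4, 5.8) before and (7.3, 5.0) after, so it travelled √(1.9² + 0.8²) ≈ 2.1 units.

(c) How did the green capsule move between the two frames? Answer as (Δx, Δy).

(-2.2, -2.1)

From the two frames, the green capsule sits at roughly (3.3, 4.8) before and (1.1, 2.7) after.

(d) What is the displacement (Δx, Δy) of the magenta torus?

(-1.0, -0.8)

The magenta torus was at about (5.2, 4.5) and moved to about (4.2, 3.7).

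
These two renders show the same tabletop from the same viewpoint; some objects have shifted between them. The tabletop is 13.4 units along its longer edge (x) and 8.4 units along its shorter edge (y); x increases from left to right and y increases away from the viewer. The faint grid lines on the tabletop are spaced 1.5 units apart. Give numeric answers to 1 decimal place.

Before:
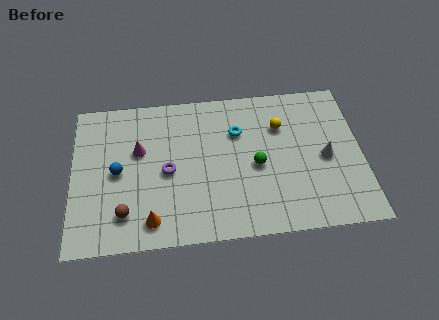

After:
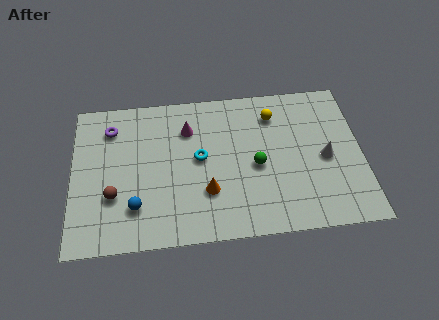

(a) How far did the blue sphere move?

2.2

From (2.1, 4.1) to (2.9, 2.1), the blue sphere covered √(0.8² + 2.0²) ≈ 2.2 units.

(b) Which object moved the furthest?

the purple torus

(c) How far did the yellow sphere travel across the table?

0.8

The yellow sphere moved from about (9.7, 5.9) to (9.4, 6.6), a distance of √(0.3² + 0.7²) ≈ 0.8.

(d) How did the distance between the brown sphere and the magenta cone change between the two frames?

+1.4

They were about 3.5 units apart before and 4.9 after — 1.4 units further apart.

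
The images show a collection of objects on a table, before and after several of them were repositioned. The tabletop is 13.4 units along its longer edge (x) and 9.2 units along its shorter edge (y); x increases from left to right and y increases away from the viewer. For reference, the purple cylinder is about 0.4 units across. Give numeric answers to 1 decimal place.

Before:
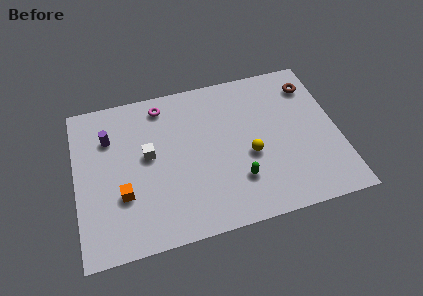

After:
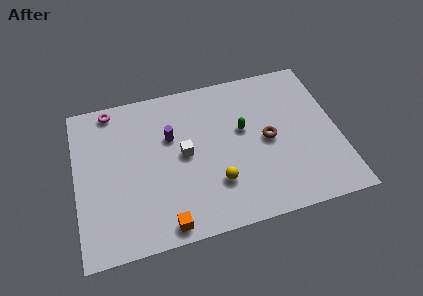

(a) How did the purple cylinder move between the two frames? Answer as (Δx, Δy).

(3.1, -0.7)

The purple cylinder was at about (1.8, 6.6) and moved to about (4.9, 5.9).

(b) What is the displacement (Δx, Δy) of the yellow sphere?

(-1.8, -1.2)

From the two frames, the yellow sphere sits at roughly (8.8, 3.8) before and (7.0, 2.6) after.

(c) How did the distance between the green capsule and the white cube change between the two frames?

-1.9

The distance was about 5.1 in the first image and 3.2 in the second, so they moved 1.9 units closer together.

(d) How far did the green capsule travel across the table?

2.9

The green capsule was near (8.1, 2.5) before and (8.6, 5.4) after, so it travelled √(0.5² + 2.9²) ≈ 2.9 units.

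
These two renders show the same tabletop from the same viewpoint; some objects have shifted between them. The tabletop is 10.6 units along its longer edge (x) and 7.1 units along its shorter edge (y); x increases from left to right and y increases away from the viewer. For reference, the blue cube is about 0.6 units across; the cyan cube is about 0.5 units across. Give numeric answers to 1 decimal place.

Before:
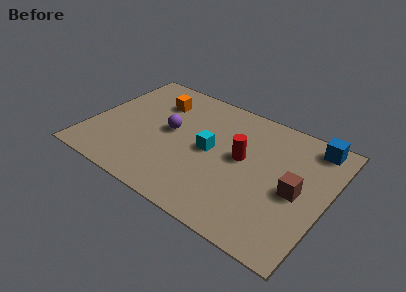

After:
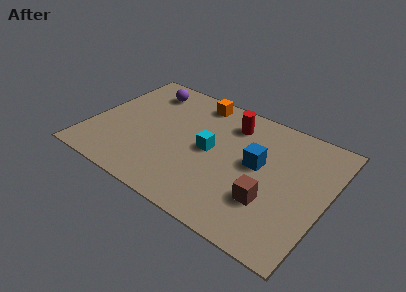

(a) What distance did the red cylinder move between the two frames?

1.9

The red cylinder was near (6.8, 3.9) before and (6.0, 5.6) after, so it travelled √(0.8² + 1.7²) ≈ 1.9 units.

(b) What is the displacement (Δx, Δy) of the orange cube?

(1.7, 0.9)

The orange cube was at about (2.6, 5.3) and moved to about (4.3, 6.2).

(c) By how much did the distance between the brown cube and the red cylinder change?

+1.5

They were about 2.6 units apart before and 4.1 after — 1.5 units further apart.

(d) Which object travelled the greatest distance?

the blue cube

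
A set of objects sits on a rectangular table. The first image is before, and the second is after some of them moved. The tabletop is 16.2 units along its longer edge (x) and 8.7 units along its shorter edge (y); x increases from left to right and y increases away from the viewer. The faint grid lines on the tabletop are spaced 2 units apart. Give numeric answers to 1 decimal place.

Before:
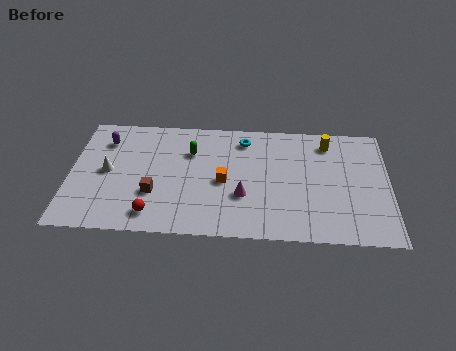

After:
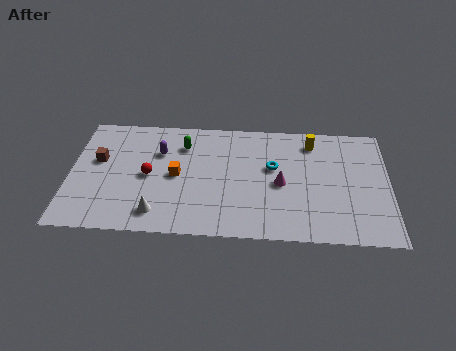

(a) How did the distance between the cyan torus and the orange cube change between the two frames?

+1.6

The distance was about 3.4 in the first image and 5.0 in the second, so they moved 1.6 units further apart.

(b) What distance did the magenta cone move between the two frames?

2.1

From (8.8, 3.0) to (10.7, 4.0), the magenta cone covered √(1.9² + 1.0²) ≈ 2.1 units.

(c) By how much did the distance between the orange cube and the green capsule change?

-0.4

They were about 2.7 units apart before and 2.3 after — 0.4 units closer together.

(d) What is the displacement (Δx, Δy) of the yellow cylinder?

(-0.8, 0.0)

The yellow cylinder started near (13.1, 7.2) and ended near (12.3, 7.2).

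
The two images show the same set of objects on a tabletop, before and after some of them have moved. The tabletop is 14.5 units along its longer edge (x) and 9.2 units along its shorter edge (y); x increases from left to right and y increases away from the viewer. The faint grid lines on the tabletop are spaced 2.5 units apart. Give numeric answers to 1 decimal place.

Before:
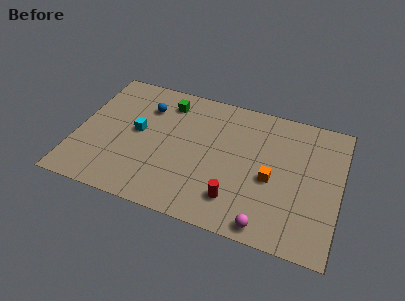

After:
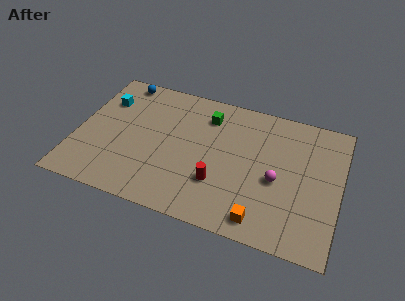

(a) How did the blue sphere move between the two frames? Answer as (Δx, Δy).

(-1.6, 1.5)

The blue sphere started near (3.6, 6.8) and ended near (2.0, 8.3).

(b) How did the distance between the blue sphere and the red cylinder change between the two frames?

+0.9

They were about 7.2 units apart before and 8.1 after — 0.9 units further apart.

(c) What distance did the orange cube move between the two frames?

2.8

From (10.8, 4.0) to (10.5, 1.2), the orange cube covered √(0.3² + 2.8²) ≈ 2.8 units.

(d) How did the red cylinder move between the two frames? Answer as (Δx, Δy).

(-1.0, 0.8)

From the two frames, the red cylinder sits at roughly (9.0, 2.0) before and (8.0, 2.8) after.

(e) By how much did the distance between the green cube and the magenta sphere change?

-3.8

The distance was about 9.0 in the first image and 5.2 in the second, so they moved 3.8 units closer together.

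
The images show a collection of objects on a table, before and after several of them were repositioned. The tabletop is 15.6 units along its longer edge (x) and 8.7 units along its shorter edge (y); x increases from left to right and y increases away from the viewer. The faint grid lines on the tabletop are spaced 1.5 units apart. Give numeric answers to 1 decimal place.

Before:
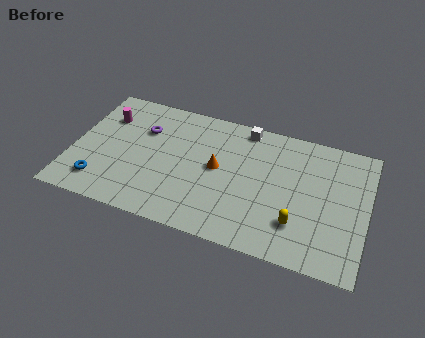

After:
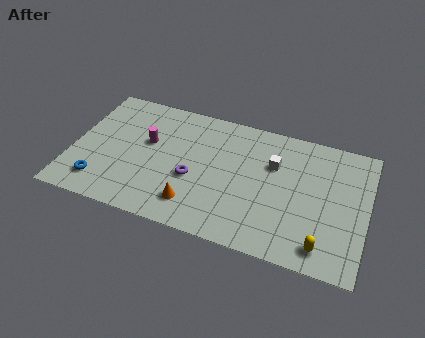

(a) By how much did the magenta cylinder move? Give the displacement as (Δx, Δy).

(2.4, -1.1)

The magenta cylinder was at about (1.5, 6.3) and moved to about (3.9, 5.2).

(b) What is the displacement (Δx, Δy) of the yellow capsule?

(1.4, -1.0)

The yellow capsule was at about (12.1, 2.3) and moved to about (13.5, 1.3).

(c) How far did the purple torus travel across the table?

3.8

The purple torus moved from about (3.6, 6.0) to (6.5, 3.5), a distance of √(2.9² + 2.5²) ≈ 3.8.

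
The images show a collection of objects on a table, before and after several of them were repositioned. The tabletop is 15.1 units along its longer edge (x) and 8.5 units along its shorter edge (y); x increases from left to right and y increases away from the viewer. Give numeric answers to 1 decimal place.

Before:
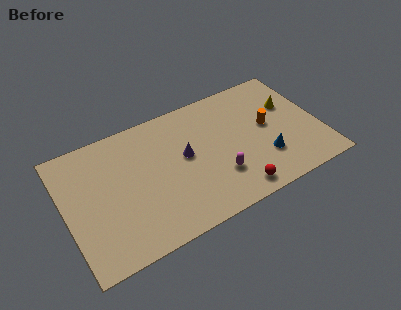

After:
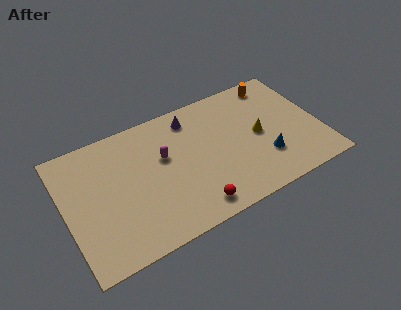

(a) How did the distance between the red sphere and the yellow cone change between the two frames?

-0.6

Before: roughly 5.9 units apart; after: 5.3. That's 0.6 units closer together.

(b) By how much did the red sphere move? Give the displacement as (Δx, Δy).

(-2.5, 0.1)

From the two frames, the red sphere sits at roughly (9.6, 1.1) before and (7.1, 1.2) after.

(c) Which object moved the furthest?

the magenta capsule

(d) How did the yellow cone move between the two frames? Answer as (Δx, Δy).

(-2.1, -1.3)

The yellow cone was at about (13.6, 5.5) and moved to about (11.5, 4.2).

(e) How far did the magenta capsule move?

4.0

From (8.8, 2.5) to (5.9, 5.2), the magenta capsule covered √(2.9² + 2.7²) ≈ 4.0 units.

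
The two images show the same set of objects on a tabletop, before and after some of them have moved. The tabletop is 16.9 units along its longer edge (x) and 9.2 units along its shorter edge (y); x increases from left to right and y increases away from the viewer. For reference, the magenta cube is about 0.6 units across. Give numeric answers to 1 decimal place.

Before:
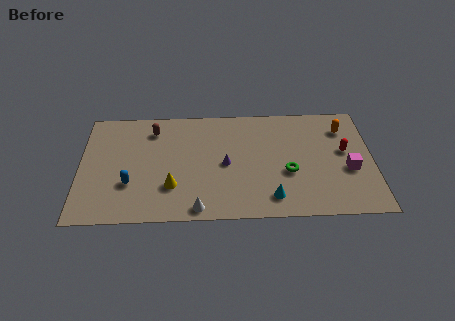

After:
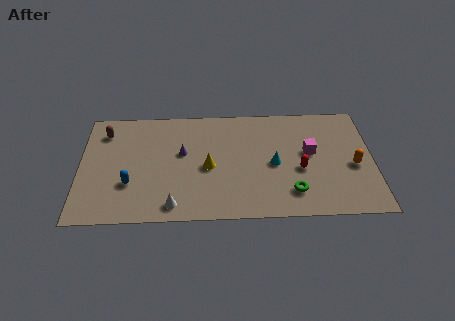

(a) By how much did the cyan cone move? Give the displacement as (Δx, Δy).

(0.2, 2.7)

The cyan cone started near (11.0, 1.6) and ended near (11.2, 4.3).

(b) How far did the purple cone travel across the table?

2.7

The purple cone moved from about (8.4, 4.4) to (5.9, 5.4), a distance of √(2.5² + 1.0²) ≈ 2.7.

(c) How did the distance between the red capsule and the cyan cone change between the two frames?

-4.0

They were about 5.6 units apart before and 1.6 after — 4.0 units closer together.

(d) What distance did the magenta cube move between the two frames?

2.7

The magenta cube was near (15.5, 3.7) before and (13.3, 5.2) after, so it travelled √(2.2² + 1.5²) ≈ 2.7 units.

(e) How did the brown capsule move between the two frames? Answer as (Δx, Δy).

(-2.8, -0.1)

The brown capsule was at about (4.2, 7.4) and moved to about (1.4, 7.3).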